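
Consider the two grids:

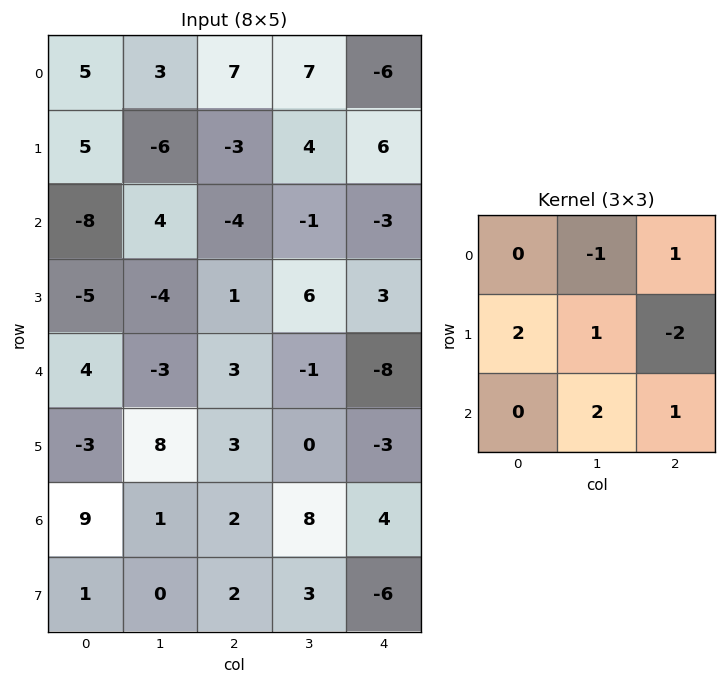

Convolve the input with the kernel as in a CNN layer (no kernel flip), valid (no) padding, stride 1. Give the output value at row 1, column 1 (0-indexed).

21

The receptive field on the input at this output position is [-6 -3 4 / 4 -4 -1 / -4 1 6]. Elementwise product with the kernel and sum: -3·-1 + 4·1 + 4·2 + -4·1 + -1·-2 + 1·2 + 6·1.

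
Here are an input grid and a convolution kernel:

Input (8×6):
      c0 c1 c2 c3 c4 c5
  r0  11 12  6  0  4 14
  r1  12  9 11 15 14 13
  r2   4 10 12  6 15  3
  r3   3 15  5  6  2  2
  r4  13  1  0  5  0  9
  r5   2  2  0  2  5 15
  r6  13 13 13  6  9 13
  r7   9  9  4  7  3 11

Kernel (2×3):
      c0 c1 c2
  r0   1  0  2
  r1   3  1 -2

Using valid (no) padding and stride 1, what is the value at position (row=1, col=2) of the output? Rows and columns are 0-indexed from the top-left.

51

The receptive field on the input at this output position is [11 15 14 / 12 6 15]. Elementwise product with the kernel and sum: 11·1 + 14·2 + 12·3 + 6·1 + 15·-2.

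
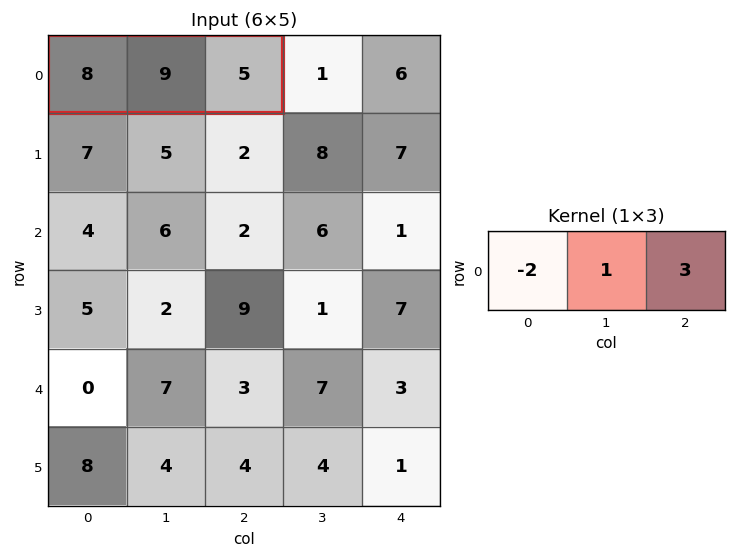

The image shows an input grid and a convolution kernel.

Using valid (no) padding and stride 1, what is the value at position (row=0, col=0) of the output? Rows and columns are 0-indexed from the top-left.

8

The receptive field on the input at this output position is [8 9 5]. Elementwise product with the kernel and sum: 8·-2 + 9·1 + 5·3.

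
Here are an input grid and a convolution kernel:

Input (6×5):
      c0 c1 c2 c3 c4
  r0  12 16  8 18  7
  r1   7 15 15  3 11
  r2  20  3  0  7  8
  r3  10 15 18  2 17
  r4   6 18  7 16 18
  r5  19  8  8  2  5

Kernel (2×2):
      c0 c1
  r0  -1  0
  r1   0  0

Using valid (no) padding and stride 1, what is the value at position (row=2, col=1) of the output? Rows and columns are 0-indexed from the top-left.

The receptive field on the input at this output position is [3 0 / 15 18]. Elementwise product with the kernel and sum: 3·-1.

-3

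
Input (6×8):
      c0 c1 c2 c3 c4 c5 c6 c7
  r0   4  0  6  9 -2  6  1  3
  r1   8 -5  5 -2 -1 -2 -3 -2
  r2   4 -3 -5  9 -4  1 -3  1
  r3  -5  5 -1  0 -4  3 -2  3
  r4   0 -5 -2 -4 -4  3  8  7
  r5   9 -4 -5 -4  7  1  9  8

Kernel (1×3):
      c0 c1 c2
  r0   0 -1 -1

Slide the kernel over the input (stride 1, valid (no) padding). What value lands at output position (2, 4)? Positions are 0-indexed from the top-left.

2

The receptive field on the input at this output position is [-4 1 -3]. Elementwise product with the kernel and sum: 1·-1 + -3·-1.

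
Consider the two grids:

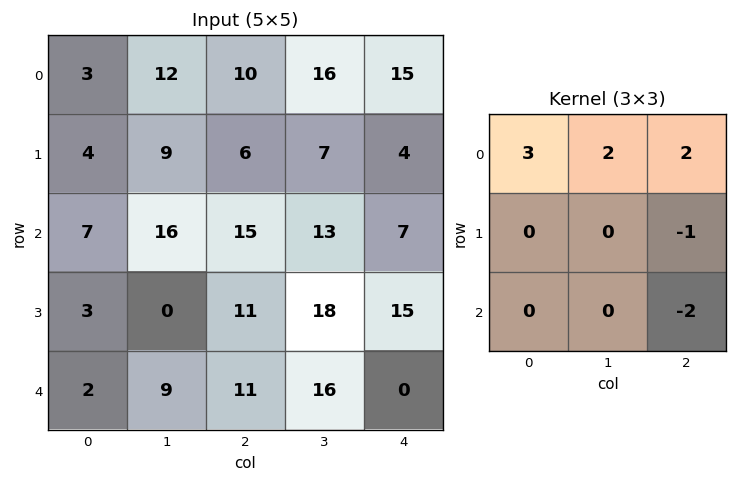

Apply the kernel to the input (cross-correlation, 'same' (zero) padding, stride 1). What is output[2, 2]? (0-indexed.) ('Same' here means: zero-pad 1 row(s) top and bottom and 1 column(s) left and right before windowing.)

4

The receptive field on the zero-padded input at this output position is [9 6 7 / 16 15 13 / 0 11 18]. Elementwise product with the kernel and sum: 9·3 + 6·2 + 7·2 + 13·-1 + 18·-2.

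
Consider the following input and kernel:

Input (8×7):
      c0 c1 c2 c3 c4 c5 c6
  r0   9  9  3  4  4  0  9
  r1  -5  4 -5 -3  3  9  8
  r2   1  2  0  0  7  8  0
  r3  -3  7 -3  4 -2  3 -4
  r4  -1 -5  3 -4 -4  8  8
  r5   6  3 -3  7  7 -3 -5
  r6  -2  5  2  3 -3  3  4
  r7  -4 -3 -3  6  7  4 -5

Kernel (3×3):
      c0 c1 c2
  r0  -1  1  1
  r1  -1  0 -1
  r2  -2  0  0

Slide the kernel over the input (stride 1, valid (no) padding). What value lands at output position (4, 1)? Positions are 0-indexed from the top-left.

-16

The receptive field on the input at this output position is [-5 3 -4 / 3 -3 7 / 5 2 3]. Elementwise product with the kernel and sum: -5·-1 + 3·1 + -4·1 + 3·-1 + 7·-1 + 5·-2.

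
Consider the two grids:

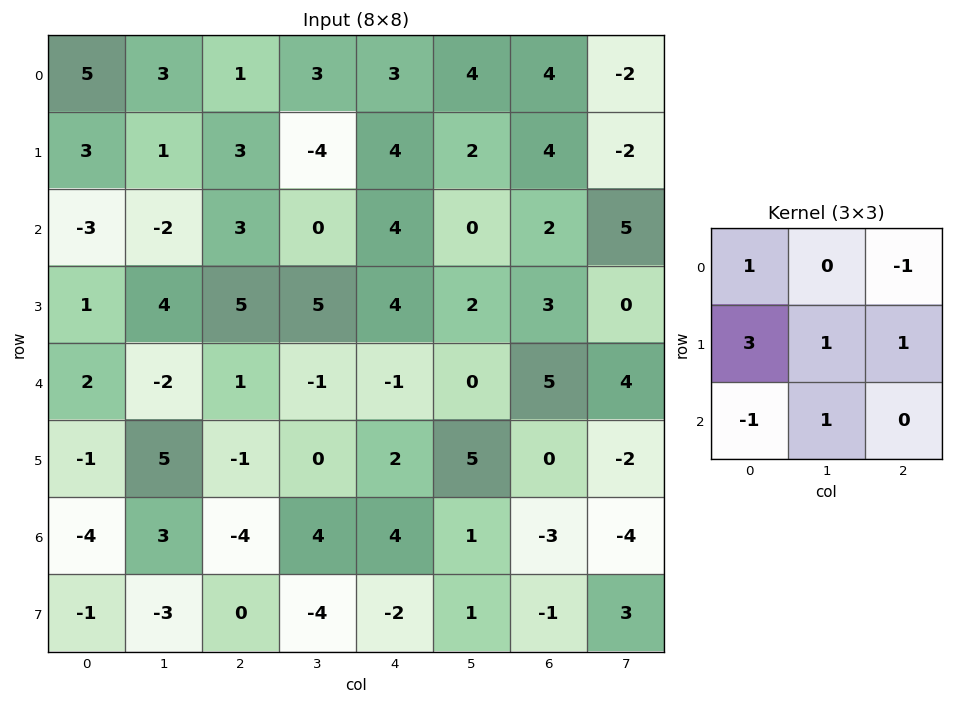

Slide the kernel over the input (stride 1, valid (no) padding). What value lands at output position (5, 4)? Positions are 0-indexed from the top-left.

15

The receptive field on the input at this output position is [2 5 0 / 4 1 -3 / -2 1 -1]. Elementwise product with the kernel and sum: 2·1 + 0·-1 + 4·3 + 1·1 + -3·1 + -2·-1 + 1·1.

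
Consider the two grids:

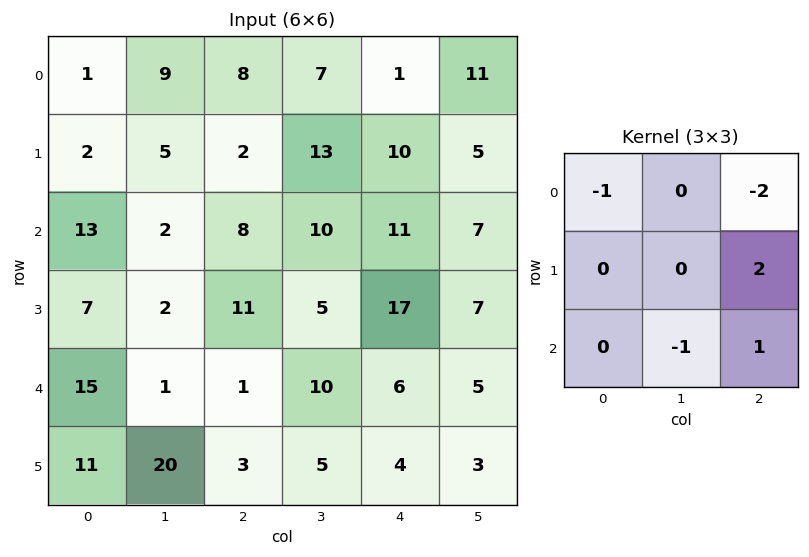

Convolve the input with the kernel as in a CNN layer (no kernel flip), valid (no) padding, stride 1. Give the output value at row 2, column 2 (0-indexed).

0

The receptive field on the input at this output position is [8 10 11 / 11 5 17 / 1 10 6]. Elementwise product with the kernel and sum: 8·-1 + 11·-2 + 17·2 + 10·-1 + 6·1.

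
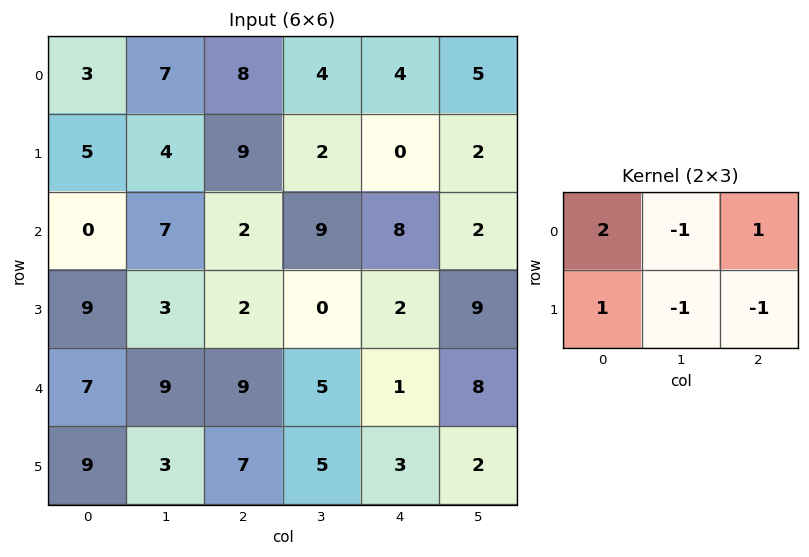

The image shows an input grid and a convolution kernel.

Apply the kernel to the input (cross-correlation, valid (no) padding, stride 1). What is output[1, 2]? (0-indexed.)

The receptive field on the input at this output position is [9 2 0 / 2 9 8]. Elementwise product with the kernel and sum: 9·2 + 2·-1 + 0·1 + 2·1 + 9·-1 + 8·-1.

1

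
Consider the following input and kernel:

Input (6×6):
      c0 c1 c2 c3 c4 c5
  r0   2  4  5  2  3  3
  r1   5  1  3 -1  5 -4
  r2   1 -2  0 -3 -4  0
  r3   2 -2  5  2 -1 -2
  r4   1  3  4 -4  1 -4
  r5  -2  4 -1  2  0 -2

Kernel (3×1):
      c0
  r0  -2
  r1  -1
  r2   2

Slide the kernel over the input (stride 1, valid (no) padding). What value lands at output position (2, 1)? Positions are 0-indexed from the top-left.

12

The receptive field on the input at this output position is [-2 / -2 / 3]. Elementwise product with the kernel and sum: -2·-2 + -2·-1 + 3·2.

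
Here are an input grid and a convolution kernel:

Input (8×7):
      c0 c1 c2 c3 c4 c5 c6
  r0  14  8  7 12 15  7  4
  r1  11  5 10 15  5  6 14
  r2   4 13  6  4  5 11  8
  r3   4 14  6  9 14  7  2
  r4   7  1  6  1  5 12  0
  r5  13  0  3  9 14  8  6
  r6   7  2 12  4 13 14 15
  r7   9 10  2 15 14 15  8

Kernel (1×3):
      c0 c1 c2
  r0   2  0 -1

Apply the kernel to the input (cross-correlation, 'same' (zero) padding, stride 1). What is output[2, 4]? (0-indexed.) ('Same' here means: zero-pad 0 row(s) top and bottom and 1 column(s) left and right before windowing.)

The receptive field on the zero-padded input at this output position is [4 5 11]. Elementwise product with the kernel and sum: 4·2 + 11·-1.

-3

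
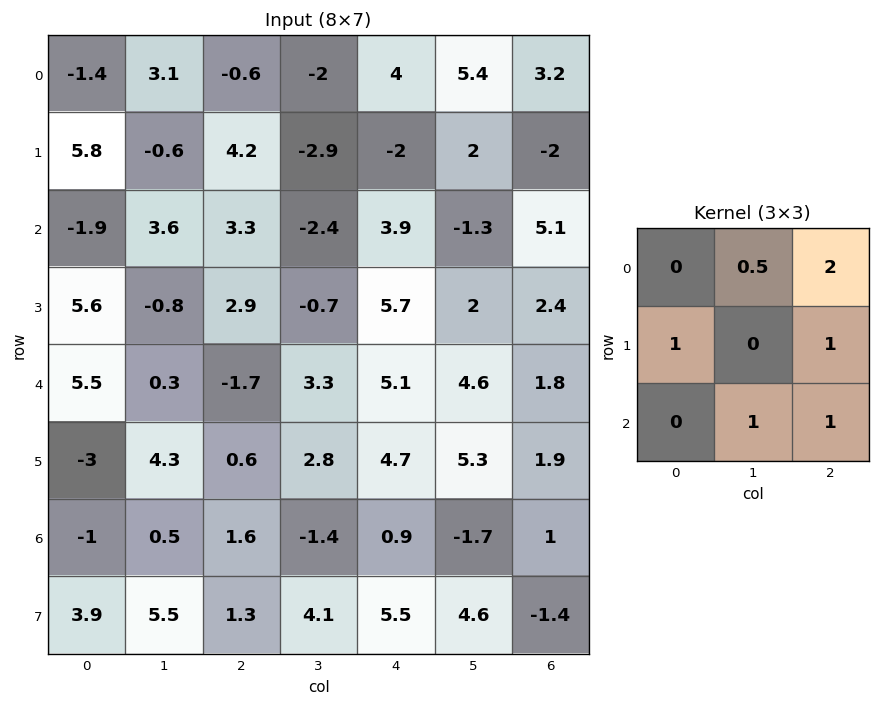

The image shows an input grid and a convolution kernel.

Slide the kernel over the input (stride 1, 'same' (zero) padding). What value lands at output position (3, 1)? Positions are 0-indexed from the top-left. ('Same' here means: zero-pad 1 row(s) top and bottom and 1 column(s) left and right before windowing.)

The receptive field on the zero-padded input at this output position is [-1.9 3.6 3.3 / 5.6 -0.8 2.9 / 5.5 0.3 -1.7]. Elementwise product with the kernel and sum: 3.6·0.5 + 3.3·2 + 5.6·1 + 2.9·1 + 0.3·1 + -1.7·1.

15.5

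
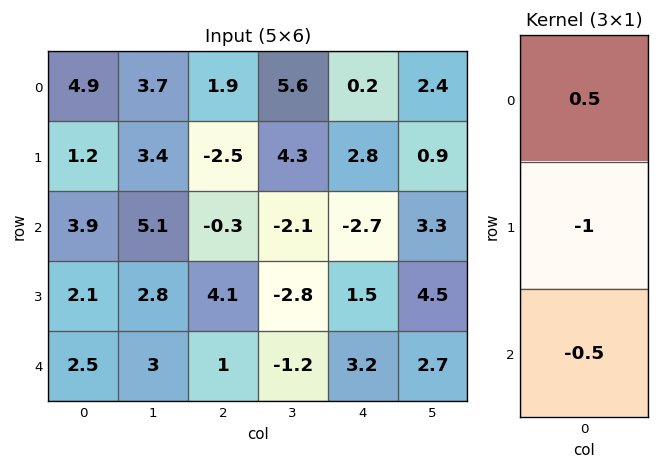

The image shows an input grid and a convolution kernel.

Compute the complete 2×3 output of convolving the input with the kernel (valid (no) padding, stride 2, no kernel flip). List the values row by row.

Output[0,0]: The receptive field on the input at this output position is [4.9 / 1.2 / 3.9]. Elementwise product with the kernel and sum: 4.9·0.5 + 1.2·-1 + 3.9·-0.5.

-0.7 3.6 -1.35
-1.4 -4.75 -4.45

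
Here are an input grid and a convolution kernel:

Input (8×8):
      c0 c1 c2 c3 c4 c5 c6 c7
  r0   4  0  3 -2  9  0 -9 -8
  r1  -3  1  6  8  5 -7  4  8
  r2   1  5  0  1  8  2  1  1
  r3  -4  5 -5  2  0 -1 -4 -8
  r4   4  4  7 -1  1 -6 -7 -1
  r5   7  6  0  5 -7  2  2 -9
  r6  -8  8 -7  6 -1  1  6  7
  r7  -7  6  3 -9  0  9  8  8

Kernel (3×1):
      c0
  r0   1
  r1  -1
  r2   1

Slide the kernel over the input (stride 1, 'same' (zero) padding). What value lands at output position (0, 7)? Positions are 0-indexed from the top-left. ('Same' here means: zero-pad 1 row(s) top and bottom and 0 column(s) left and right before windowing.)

16

The receptive field on the zero-padded input at this output position is [0 / -8 / 8]. Elementwise product with the kernel and sum: 0·1 + -8·-1 + 8·1.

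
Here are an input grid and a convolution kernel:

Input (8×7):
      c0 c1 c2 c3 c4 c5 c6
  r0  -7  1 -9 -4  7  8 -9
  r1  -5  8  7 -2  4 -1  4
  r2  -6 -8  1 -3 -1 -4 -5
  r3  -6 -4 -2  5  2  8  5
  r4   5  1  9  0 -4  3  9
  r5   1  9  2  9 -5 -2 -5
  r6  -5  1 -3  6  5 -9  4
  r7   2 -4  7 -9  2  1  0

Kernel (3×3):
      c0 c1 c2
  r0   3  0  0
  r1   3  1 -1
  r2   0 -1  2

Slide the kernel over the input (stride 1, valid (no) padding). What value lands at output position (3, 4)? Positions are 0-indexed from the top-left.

The receptive field on the input at this output position is [2 8 5 / -4 3 9 / -5 -2 -5]. Elementwise product with the kernel and sum: 2·3 + -4·3 + 3·1 + 9·-1 + -2·-1 + -5·2.

-20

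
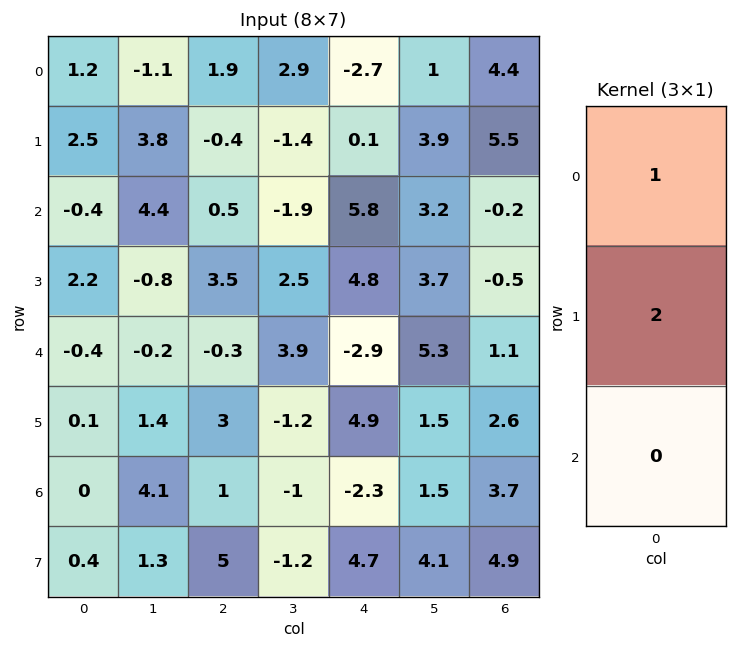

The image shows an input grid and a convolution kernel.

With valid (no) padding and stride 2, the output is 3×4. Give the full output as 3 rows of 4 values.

Output[0,0]: The receptive field on the input at this output position is [1.2 / 2.5 / -0.4]. Elementwise product with the kernel and sum: 1.2·1 + 2.5·2.

6.2 1.1 -2.5 15.4
4 7.5 15.4 -1.2
-0.2 5.7 6.9 6.3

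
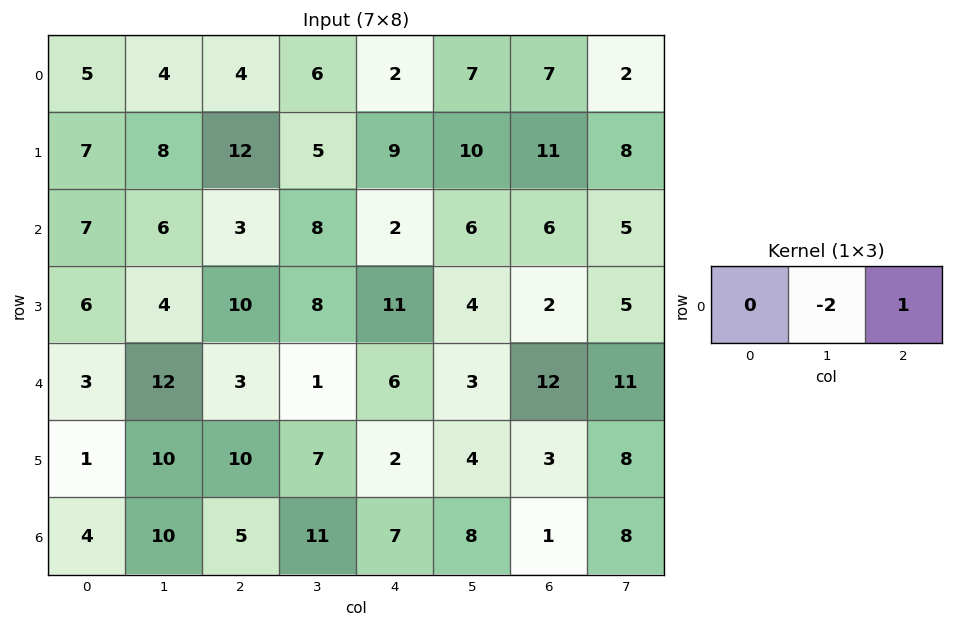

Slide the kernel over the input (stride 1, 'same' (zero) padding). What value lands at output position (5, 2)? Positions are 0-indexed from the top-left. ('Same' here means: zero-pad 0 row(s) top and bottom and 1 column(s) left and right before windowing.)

-13

The receptive field on the zero-padded input at this output position is [10 10 7]. Elementwise product with the kernel and sum: 10·-2 + 7·1.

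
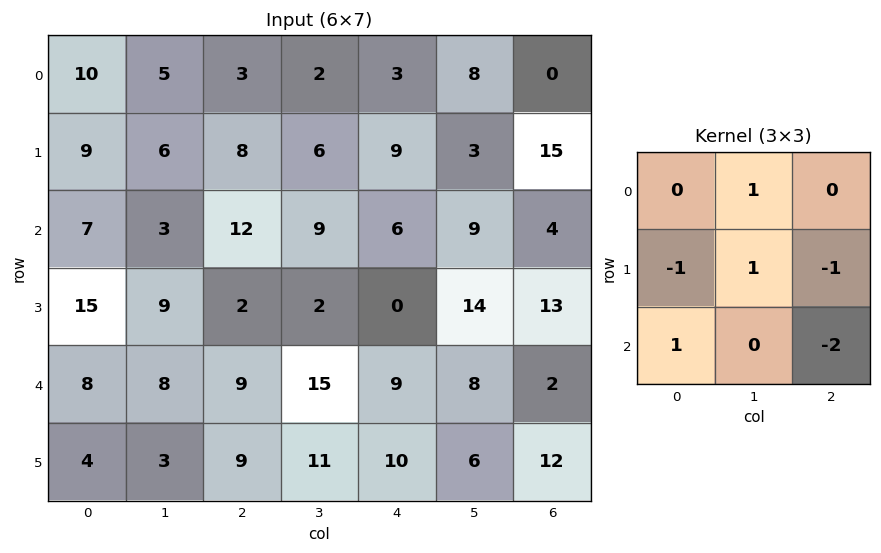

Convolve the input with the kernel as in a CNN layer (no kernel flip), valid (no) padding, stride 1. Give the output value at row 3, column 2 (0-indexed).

The receptive field on the input at this output position is [2 2 0 / 9 15 9 / 9 11 10]. Elementwise product with the kernel and sum: 2·1 + 9·-1 + 15·1 + 9·-1 + 9·1 + 10·-2.

-12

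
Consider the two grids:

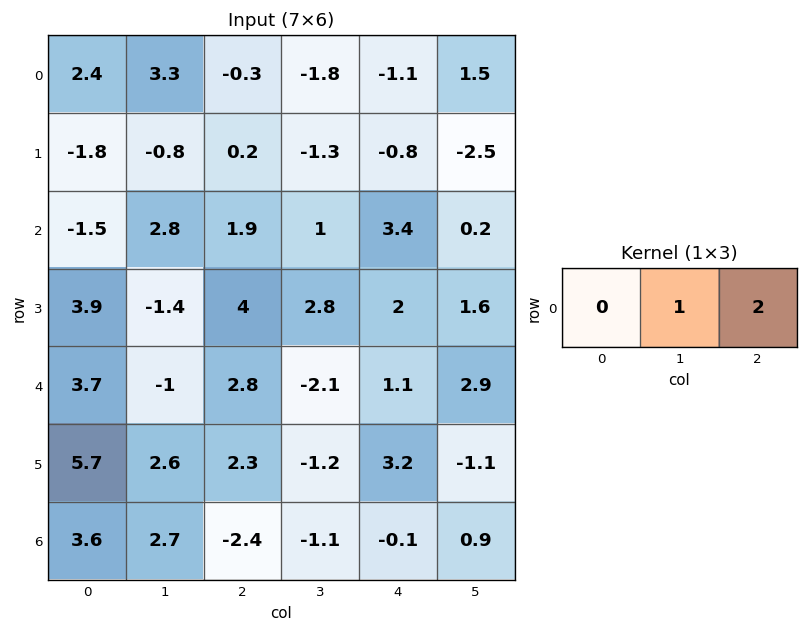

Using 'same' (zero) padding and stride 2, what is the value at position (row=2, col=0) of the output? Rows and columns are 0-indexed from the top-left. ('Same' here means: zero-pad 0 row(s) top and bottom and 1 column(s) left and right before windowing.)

The receptive field on the zero-padded input at this output position is [0 3.7 -1]. Elementwise product with the kernel and sum: 3.7·1 + -1·2.

1.7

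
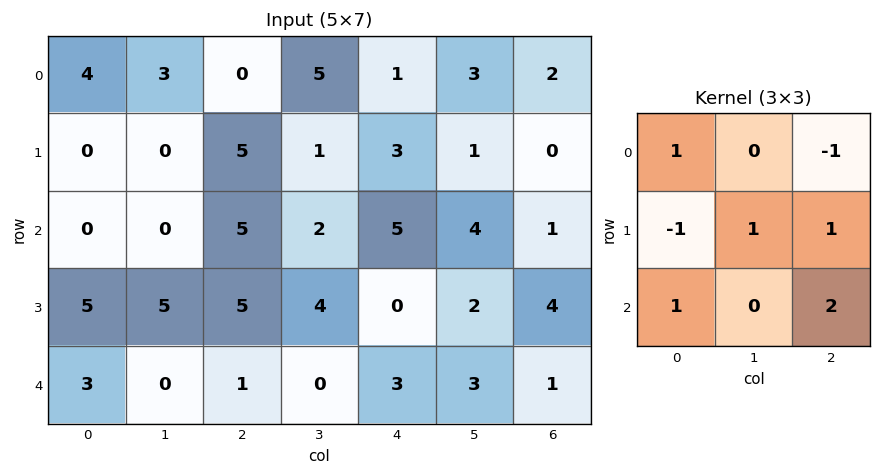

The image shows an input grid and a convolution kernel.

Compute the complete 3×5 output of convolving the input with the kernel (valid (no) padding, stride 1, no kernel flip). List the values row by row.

Output[0,0]: The receptive field on the input at this output position is [4 3 0 / 0 0 5 / 0 0 5]. Elementwise product with the kernel and sum: 4·1 + 0·-1 + 0·-1 + 0·1 + 5·1 + 0·1 + 5·2.
Output[0,1]: The receptive field on the input at this output position is [3 0 5 / 0 5 1 / 0 5 2]. Elementwise product with the kernel and sum: 3·1 + 5·-1 + 0·-1 + 5·1 + 1·1 + 0·1 + 2·2.

19 8 13 15 4
15 19 9 15 11
5 2 6 2 15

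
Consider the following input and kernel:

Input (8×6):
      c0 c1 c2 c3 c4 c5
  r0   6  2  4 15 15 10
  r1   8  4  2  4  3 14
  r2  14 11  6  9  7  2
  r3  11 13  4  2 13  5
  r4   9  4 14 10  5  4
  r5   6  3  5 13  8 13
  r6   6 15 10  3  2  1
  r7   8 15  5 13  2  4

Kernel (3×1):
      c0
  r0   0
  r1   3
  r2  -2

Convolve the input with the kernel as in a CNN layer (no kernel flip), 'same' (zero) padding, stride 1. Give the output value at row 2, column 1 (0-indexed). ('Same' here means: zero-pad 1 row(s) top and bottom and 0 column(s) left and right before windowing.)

The receptive field on the zero-padded input at this output position is [4 / 11 / 13]. Elementwise product with the kernel and sum: 11·3 + 13·-2.

7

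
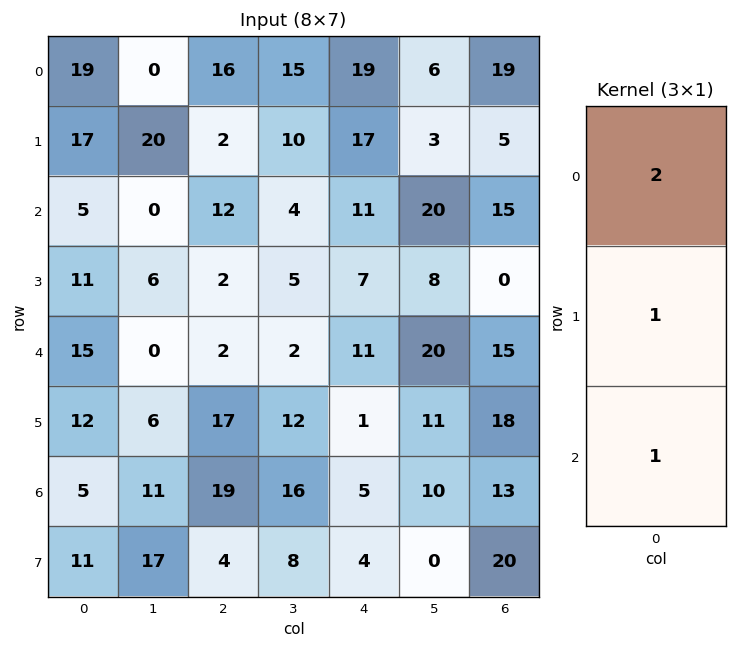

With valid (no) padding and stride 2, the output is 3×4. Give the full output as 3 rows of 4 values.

60 46 66 58
36 28 40 45
47 40 28 61

Output[0,0]: The receptive field on the input at this output position is [19 / 17 / 5]. Elementwise product with the kernel and sum: 19·2 + 17·1 + 5·1.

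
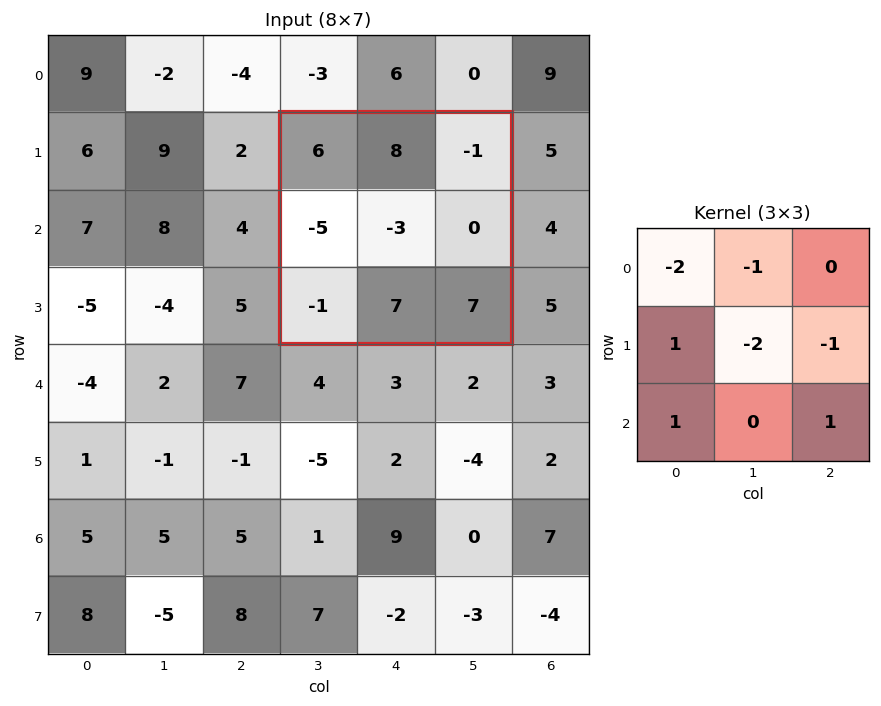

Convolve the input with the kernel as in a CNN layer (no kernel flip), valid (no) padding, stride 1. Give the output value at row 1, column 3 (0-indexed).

The receptive field on the input at this output position is [6 8 -1 / -5 -3 0 / -1 7 7]. Elementwise product with the kernel and sum: 6·-2 + 8·-1 + -5·1 + -3·-2 + 0·-1 + -1·1 + 7·1.

-13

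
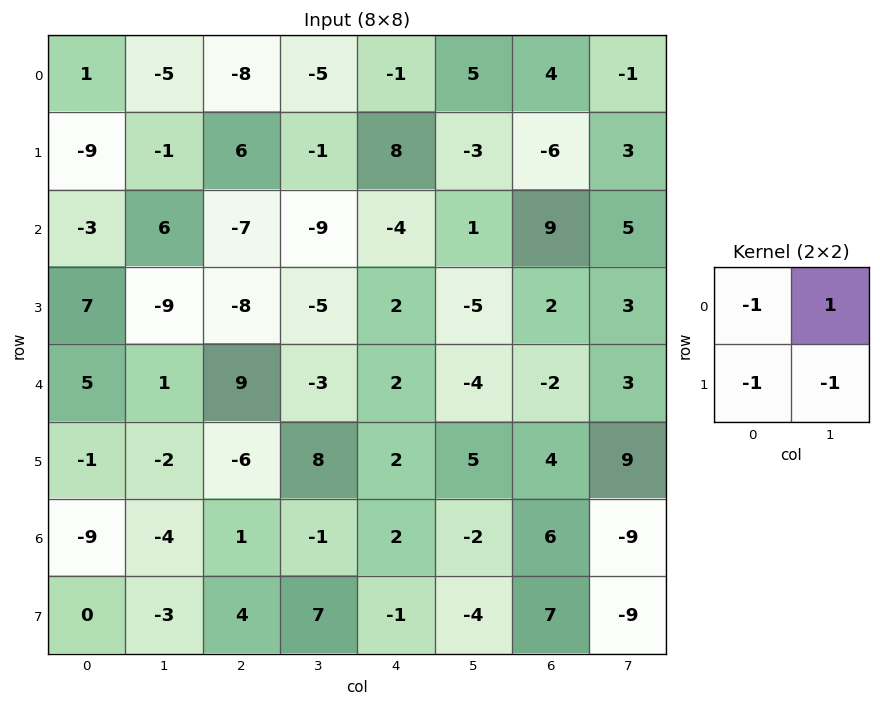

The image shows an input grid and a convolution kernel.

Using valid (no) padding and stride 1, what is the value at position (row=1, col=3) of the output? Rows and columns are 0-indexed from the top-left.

The receptive field on the input at this output position is [-1 8 / -9 -4]. Elementwise product with the kernel and sum: -1·-1 + 8·1 + -9·-1 + -4·-1.

22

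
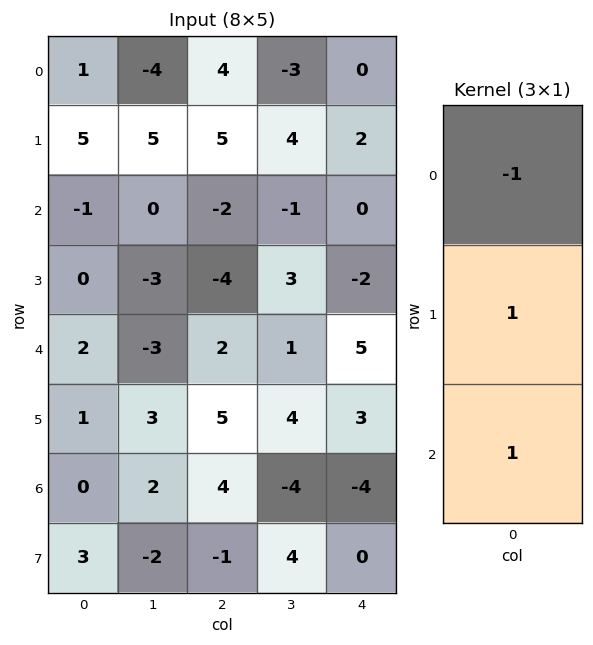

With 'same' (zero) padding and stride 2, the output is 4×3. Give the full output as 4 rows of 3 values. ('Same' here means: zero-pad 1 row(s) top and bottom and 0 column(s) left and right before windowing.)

Output[0,0]: The receptive field on the zero-padded input at this output position is [0 / 1 / 5]. Elementwise product with the kernel and sum: 0·-1 + 1·1 + 5·1.

6 9 2
-6 -11 -4
3 11 10
2 -2 -7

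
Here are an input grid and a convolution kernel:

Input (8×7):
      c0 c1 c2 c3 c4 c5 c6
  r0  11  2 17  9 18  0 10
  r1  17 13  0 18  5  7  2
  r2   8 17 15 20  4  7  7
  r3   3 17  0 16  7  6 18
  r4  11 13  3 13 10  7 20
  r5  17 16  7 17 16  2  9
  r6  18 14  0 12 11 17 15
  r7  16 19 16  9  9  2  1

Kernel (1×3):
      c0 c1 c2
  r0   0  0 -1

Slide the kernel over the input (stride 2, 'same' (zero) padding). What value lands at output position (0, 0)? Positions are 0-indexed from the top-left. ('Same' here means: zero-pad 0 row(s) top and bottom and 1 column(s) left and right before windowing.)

The receptive field on the zero-padded input at this output position is [0 11 2]. Elementwise product with the kernel and sum: 2·-1.

-2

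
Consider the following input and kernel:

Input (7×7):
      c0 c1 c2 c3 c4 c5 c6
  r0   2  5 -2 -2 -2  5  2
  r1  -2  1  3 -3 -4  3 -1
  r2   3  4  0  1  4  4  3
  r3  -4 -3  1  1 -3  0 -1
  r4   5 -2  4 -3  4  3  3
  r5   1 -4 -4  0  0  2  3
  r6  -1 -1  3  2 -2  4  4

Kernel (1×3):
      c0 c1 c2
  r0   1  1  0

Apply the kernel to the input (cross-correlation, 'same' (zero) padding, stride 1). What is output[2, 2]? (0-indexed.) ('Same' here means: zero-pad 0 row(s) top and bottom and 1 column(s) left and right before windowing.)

4

The receptive field on the zero-padded input at this output position is [4 0 1]. Elementwise product with the kernel and sum: 4·1 + 0·1.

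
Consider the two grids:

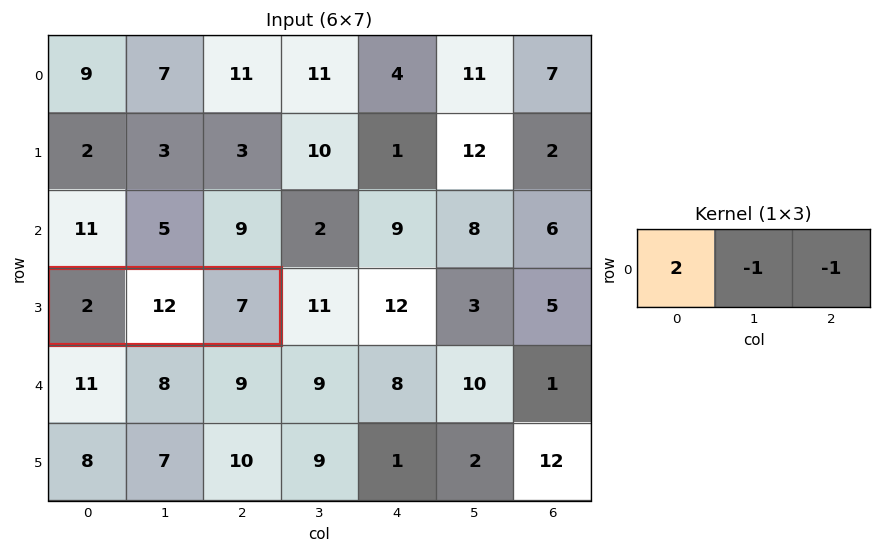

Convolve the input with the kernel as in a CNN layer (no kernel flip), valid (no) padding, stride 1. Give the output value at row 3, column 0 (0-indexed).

The receptive field on the input at this output position is [2 12 7]. Elementwise product with the kernel and sum: 2·2 + 12·-1 + 7·-1.

-15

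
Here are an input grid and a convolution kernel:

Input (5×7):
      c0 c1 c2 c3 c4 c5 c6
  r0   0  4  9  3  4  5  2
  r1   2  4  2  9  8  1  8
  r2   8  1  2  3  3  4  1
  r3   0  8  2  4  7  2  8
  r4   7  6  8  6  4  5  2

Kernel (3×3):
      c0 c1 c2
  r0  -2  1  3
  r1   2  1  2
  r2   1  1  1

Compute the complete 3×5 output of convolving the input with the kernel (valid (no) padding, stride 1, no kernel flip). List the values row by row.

54 44 34 51 44
37 45 55 23 38
24 55 48 43 44

Output[0,0]: The receptive field on the input at this output position is [0 4 9 / 2 4 2 / 8 1 2]. Elementwise product with the kernel and sum: 0·-2 + 4·1 + 9·3 + 2·2 + 4·1 + 2·2 + 8·1 + 1·1 + 2·1.
Output[0,1]: The receptive field on the input at this output position is [4 9 3 / 4 2 9 / 1 2 3]. Elementwise product with the kernel and sum: 4·-2 + 9·1 + 3·3 + 4·2 + 2·1 + 9·2 + 1·1 + 2·1 + 3·1.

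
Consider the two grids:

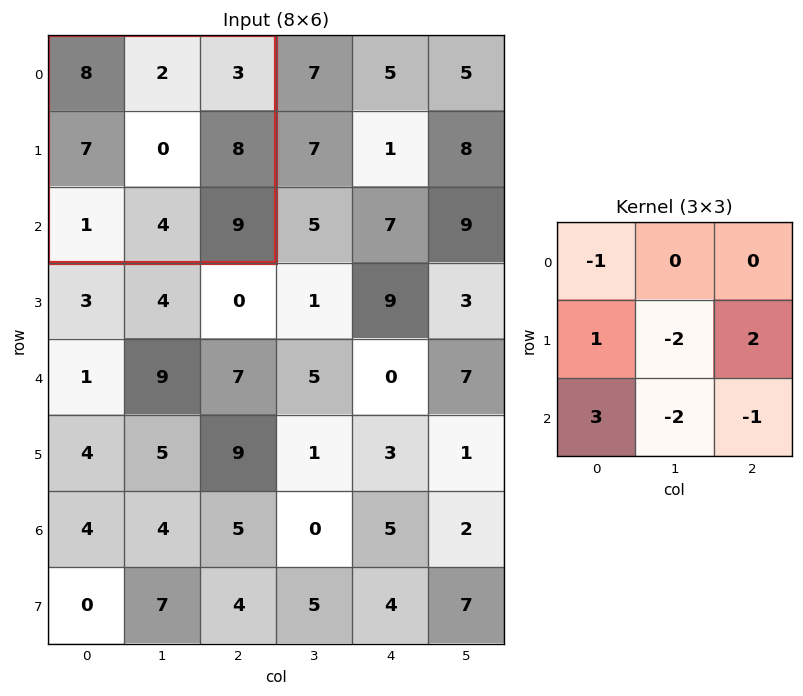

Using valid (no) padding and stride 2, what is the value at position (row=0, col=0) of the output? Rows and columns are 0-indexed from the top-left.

The receptive field on the input at this output position is [8 2 3 / 7 0 8 / 1 4 9]. Elementwise product with the kernel and sum: 8·-1 + 7·1 + 0·-2 + 8·2 + 1·3 + 4·-2 + 9·-1.

1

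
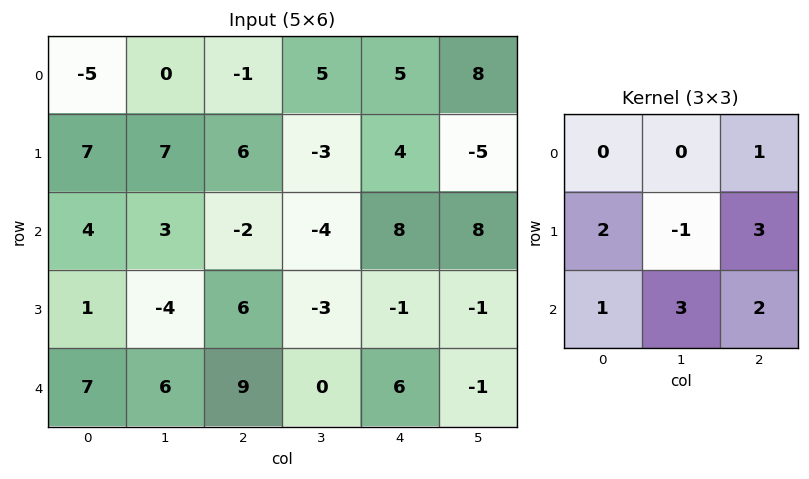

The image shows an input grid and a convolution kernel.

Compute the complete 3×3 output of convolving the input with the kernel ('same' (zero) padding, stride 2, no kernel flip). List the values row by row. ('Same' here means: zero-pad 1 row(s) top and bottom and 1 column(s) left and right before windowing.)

Output[0,0]: The receptive field on the zero-padded input at this output position is [0 0 0 / 0 -5 0 / 0 7 7]. Elementwise product with the kernel and sum: 0·1 + 0·2 + -5·-1 + 0·3 + 0·1 + 7·3 + 7·2.

40 35 28
7 1 -5
7 0 -10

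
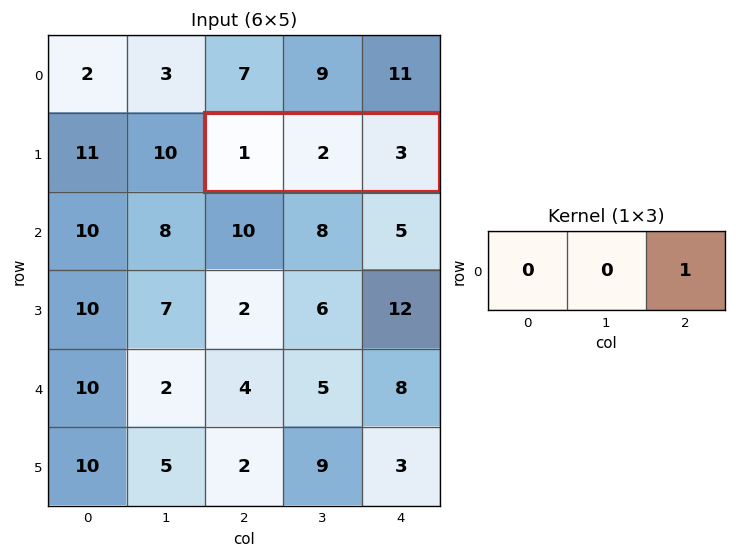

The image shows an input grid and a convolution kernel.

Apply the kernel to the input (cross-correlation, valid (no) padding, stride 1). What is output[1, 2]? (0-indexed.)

3

The receptive field on the input at this output position is [1 2 3]. Elementwise product with the kernel and sum: 3·1.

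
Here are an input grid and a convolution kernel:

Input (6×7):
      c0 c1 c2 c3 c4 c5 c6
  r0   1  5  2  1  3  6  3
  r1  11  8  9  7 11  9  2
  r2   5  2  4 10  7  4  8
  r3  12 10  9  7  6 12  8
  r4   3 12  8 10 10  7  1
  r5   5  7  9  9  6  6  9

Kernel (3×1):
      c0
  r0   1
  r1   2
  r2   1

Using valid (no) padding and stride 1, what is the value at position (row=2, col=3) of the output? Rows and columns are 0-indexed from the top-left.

34

The receptive field on the input at this output position is [10 / 7 / 10]. Elementwise product with the kernel and sum: 10·1 + 7·2 + 10·1.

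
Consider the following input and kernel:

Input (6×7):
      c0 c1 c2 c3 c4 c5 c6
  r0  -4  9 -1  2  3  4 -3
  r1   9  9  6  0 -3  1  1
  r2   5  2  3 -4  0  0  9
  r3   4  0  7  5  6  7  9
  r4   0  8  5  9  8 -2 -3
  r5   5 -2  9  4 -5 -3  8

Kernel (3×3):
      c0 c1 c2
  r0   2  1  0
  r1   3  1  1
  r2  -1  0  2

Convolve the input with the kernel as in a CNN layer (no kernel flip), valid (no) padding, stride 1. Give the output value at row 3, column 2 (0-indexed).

32

The receptive field on the input at this output position is [7 5 6 / 5 9 8 / 9 4 -5]. Elementwise product with the kernel and sum: 7·2 + 5·1 + 5·3 + 9·1 + 8·1 + 9·-1 + -5·2.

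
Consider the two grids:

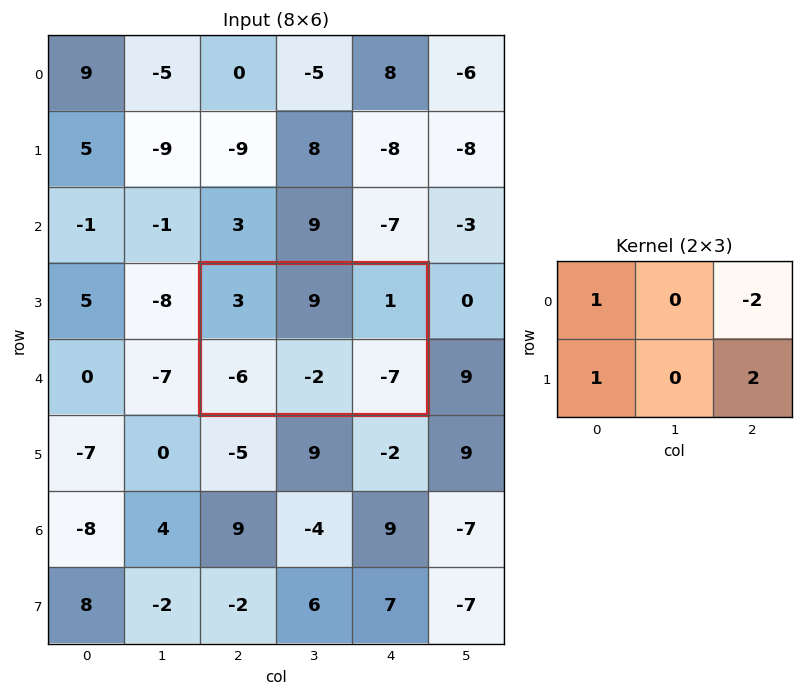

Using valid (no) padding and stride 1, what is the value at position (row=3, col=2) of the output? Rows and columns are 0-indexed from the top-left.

The receptive field on the input at this output position is [3 9 1 / -6 -2 -7]. Elementwise product with the kernel and sum: 3·1 + 1·-2 + -6·1 + -7·2.

-19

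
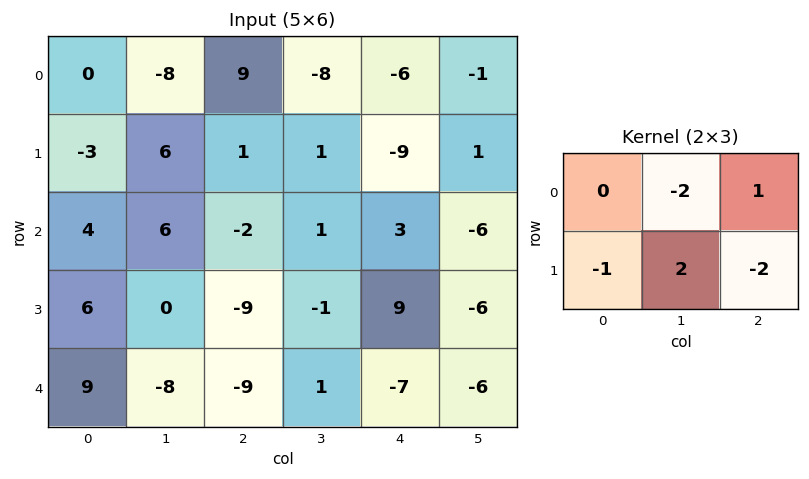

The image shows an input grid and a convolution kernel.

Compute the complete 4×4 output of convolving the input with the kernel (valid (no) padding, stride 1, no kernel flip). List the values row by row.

38 -32 29 -10
1 -13 -13 36
-2 -11 -10 19
-16 5 36 -27

Output[0,0]: The receptive field on the input at this output position is [0 -8 9 / -3 6 1]. Elementwise product with the kernel and sum: -8·-2 + 9·1 + -3·-1 + 6·2 + 1·-2.
Output[0,1]: The receptive field on the input at this output position is [-8 9 -8 / 6 1 1]. Elementwise product with the kernel and sum: 9·-2 + -8·1 + 6·-1 + 1·2 + 1·-2.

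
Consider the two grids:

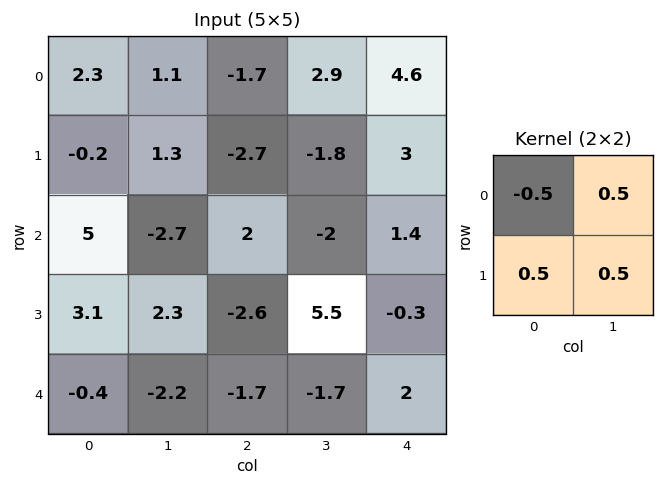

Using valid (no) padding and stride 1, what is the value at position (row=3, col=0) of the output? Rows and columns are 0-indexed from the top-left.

-1.7

The receptive field on the input at this output position is [3.1 2.3 / -0.4 -2.2]. Elementwise product with the kernel and sum: 3.1·-0.5 + 2.3·0.5 + -0.4·0.5 + -2.2·0.5.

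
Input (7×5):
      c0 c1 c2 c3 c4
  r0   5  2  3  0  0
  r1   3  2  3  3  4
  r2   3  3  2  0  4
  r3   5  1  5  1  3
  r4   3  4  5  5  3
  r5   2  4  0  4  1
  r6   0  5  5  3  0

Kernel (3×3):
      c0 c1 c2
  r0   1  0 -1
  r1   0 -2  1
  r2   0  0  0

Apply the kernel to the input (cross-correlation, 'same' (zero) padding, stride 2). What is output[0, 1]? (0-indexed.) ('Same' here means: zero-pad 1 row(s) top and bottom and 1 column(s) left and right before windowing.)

-6

The receptive field on the zero-padded input at this output position is [0 0 0 / 2 3 0 / 2 3 3]. Elementwise product with the kernel and sum: 0·1 + 0·-1 + 3·-2 + 0·1.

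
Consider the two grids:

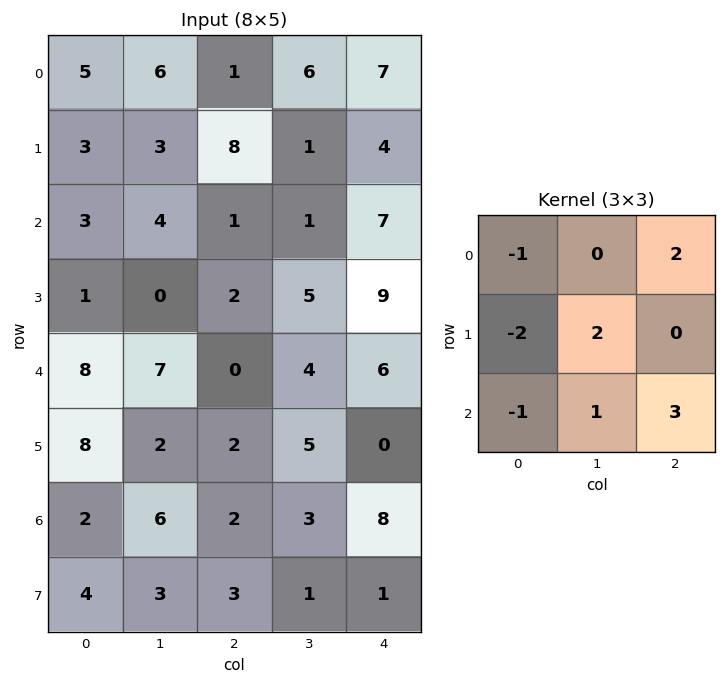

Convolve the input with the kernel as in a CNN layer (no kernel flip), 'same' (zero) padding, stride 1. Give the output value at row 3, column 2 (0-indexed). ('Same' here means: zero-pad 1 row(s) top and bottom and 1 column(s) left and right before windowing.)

The receptive field on the zero-padded input at this output position is [4 1 1 / 0 2 5 / 7 0 4]. Elementwise product with the kernel and sum: 4·-1 + 1·2 + 0·-2 + 2·2 + 7·-1 + 0·1 + 4·3.

7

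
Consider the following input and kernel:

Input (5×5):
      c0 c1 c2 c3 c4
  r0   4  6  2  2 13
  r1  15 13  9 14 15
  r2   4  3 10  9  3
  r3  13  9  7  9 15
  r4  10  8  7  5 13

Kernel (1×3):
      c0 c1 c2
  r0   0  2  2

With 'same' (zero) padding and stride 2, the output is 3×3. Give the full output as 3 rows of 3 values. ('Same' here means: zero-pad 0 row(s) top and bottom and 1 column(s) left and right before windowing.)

Output[0,0]: The receptive field on the zero-padded input at this output position is [0 4 6]. Elementwise product with the kernel and sum: 4·2 + 6·2.

20 8 26
14 38 6
36 24 26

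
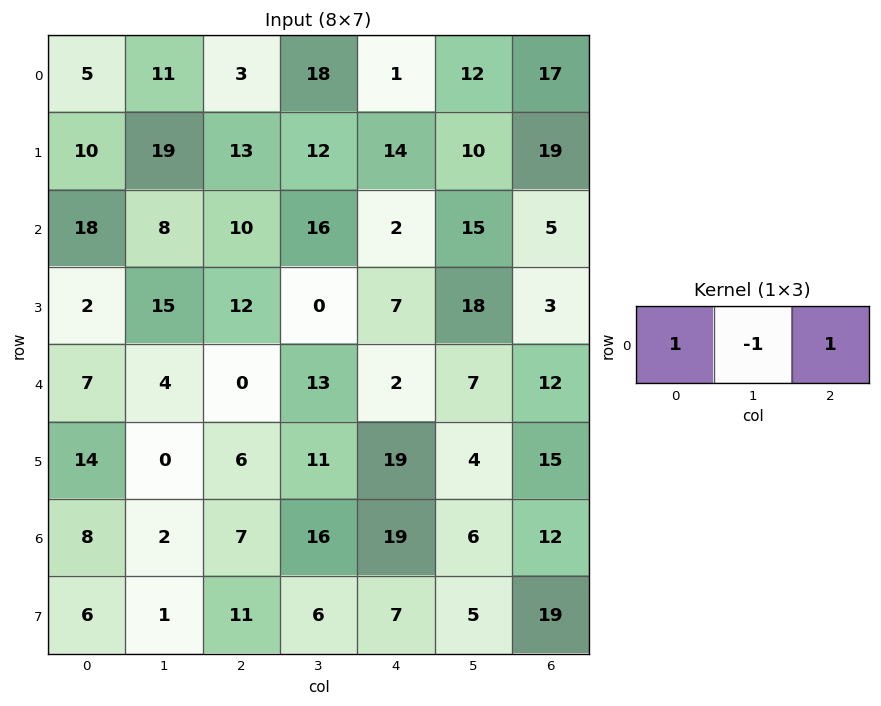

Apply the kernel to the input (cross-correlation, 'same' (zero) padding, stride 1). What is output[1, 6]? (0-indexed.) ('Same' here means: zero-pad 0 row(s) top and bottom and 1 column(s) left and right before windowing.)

The receptive field on the zero-padded input at this output position is [10 19 0]. Elementwise product with the kernel and sum: 10·1 + 19·-1 + 0·1.

-9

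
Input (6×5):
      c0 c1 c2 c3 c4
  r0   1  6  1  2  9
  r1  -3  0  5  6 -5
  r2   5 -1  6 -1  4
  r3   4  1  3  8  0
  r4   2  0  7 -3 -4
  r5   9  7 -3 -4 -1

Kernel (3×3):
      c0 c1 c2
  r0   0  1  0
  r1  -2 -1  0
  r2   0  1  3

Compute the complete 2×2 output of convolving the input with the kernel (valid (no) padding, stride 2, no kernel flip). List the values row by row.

Output[0,0]: The receptive field on the input at this output position is [1 6 1 / -3 0 5 / 5 -1 6]. Elementwise product with the kernel and sum: 6·1 + -3·-2 + 0·-1 + -1·1 + 6·3.

29 -3
11 -30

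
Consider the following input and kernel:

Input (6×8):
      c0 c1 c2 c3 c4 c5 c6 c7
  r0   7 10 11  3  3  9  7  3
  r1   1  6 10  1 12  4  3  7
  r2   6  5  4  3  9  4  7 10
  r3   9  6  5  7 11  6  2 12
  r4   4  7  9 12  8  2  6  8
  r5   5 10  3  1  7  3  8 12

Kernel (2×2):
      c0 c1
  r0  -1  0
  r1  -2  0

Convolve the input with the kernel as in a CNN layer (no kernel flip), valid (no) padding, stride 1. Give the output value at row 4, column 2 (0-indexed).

The receptive field on the input at this output position is [9 12 / 3 1]. Elementwise product with the kernel and sum: 9·-1 + 3·-2.

-15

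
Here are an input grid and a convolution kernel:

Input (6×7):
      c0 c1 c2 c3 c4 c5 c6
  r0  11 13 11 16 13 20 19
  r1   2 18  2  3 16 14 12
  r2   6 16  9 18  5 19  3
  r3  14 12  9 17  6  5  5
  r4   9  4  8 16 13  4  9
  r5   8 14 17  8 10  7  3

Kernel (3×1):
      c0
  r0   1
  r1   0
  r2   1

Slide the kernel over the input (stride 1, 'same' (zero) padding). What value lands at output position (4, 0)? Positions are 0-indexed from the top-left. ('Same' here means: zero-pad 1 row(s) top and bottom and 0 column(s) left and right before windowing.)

The receptive field on the zero-padded input at this output position is [14 / 9 / 8]. Elementwise product with the kernel and sum: 14·1 + 8·1.

22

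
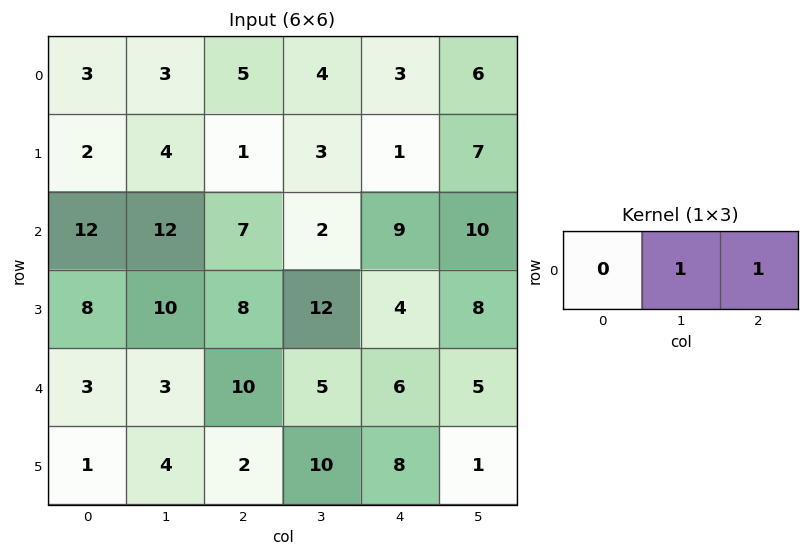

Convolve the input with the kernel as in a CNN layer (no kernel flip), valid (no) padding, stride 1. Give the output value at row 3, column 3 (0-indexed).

The receptive field on the input at this output position is [12 4 8]. Elementwise product with the kernel and sum: 4·1 + 8·1.

12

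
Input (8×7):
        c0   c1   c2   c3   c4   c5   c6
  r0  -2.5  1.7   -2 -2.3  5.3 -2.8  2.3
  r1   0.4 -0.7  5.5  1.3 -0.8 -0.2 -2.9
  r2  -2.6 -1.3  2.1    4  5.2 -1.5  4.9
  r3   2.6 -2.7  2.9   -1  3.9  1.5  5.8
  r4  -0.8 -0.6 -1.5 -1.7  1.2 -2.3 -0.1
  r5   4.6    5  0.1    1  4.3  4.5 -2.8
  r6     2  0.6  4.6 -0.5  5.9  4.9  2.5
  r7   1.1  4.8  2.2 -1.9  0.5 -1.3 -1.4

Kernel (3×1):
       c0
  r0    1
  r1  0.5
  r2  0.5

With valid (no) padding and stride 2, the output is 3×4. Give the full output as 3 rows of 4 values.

Output[0,0]: The receptive field on the input at this output position is [-2.5 / 0.4 / -2.6]. Elementwise product with the kernel and sum: -2.5·1 + 0.4·0.5 + -2.6·0.5.

-3.6 1.8 7.5 3.3
-1.7 2.8 7.75 7.75
2.5 0.85 6.3 -0.25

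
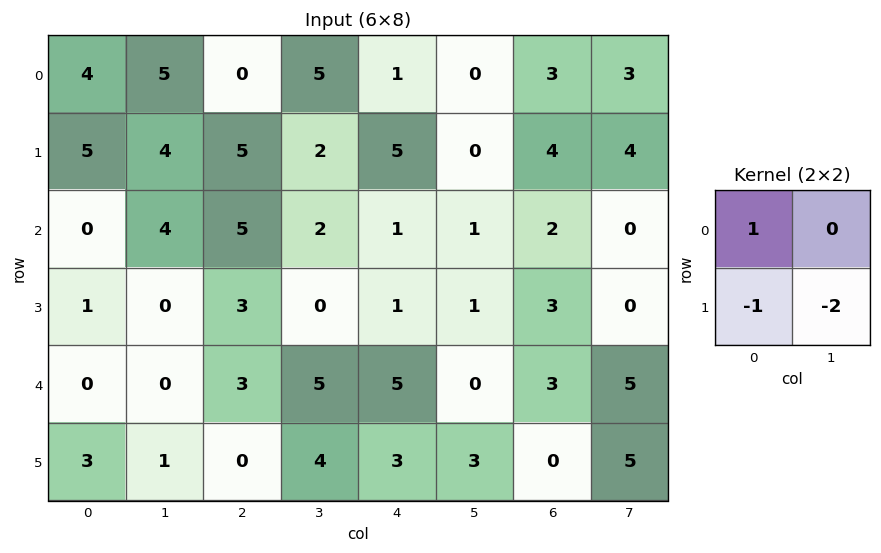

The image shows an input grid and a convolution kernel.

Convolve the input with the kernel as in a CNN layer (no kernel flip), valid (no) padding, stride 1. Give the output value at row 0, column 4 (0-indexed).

The receptive field on the input at this output position is [1 0 / 5 0]. Elementwise product with the kernel and sum: 1·1 + 5·-1 + 0·-2.

-4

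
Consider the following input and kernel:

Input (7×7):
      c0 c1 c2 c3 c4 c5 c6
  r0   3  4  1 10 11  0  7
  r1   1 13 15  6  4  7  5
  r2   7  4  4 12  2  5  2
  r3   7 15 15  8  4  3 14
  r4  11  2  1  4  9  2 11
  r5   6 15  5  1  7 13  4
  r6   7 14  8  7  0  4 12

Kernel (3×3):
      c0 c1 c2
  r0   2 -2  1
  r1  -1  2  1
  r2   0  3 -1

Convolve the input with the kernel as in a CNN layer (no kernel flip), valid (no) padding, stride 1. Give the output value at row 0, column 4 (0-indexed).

57

The receptive field on the input at this output position is [11 0 7 / 4 7 5 / 2 5 2]. Elementwise product with the kernel and sum: 11·2 + 0·-2 + 7·1 + 4·-1 + 7·2 + 5·1 + 5·3 + 2·-1.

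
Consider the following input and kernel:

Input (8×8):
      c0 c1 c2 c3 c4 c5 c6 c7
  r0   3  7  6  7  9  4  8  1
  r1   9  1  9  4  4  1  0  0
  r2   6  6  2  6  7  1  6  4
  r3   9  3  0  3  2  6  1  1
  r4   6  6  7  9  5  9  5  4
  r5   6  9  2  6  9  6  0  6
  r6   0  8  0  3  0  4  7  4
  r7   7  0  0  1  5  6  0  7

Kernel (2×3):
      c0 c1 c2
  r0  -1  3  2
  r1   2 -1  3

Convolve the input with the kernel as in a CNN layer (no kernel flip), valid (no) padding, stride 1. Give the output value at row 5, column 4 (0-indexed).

26

The receptive field on the input at this output position is [9 6 0 / 0 4 7]. Elementwise product with the kernel and sum: 9·-1 + 6·3 + 0·2 + 0·2 + 4·-1 + 7·3.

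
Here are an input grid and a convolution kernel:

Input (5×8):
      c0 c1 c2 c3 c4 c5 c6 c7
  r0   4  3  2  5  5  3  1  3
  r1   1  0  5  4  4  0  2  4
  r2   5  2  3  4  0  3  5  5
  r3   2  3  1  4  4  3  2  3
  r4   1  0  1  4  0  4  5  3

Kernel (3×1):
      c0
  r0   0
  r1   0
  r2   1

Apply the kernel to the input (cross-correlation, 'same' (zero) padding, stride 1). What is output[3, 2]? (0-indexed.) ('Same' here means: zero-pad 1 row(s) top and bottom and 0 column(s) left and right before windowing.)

The receptive field on the zero-padded input at this output position is [3 / 1 / 1]. Elementwise product with the kernel and sum: 1·1.

1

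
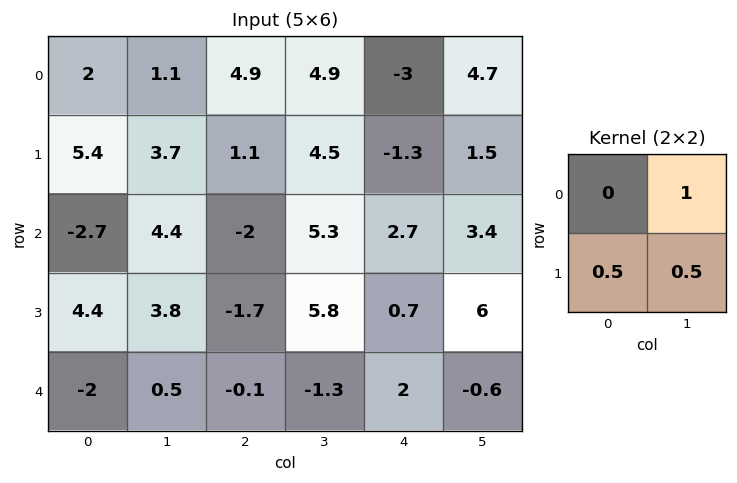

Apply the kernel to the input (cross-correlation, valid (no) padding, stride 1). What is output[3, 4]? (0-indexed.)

6.7

The receptive field on the input at this output position is [0.7 6 / 2 -0.6]. Elementwise product with the kernel and sum: 6·1 + 2·0.5 + -0.6·0.5.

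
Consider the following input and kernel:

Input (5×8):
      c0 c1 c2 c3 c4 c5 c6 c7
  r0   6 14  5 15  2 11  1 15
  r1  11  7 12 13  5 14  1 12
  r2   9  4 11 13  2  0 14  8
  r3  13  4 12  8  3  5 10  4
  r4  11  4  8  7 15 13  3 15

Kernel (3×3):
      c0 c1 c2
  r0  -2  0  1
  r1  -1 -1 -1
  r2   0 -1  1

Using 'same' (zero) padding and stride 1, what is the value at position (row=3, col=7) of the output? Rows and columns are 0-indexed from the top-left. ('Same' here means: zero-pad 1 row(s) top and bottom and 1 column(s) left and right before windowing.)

The receptive field on the zero-padded input at this output position is [14 8 0 / 10 4 0 / 3 15 0]. Elementwise product with the kernel and sum: 14·-2 + 0·1 + 10·-1 + 4·-1 + 0·-1 + 15·-1 + 0·1.

-57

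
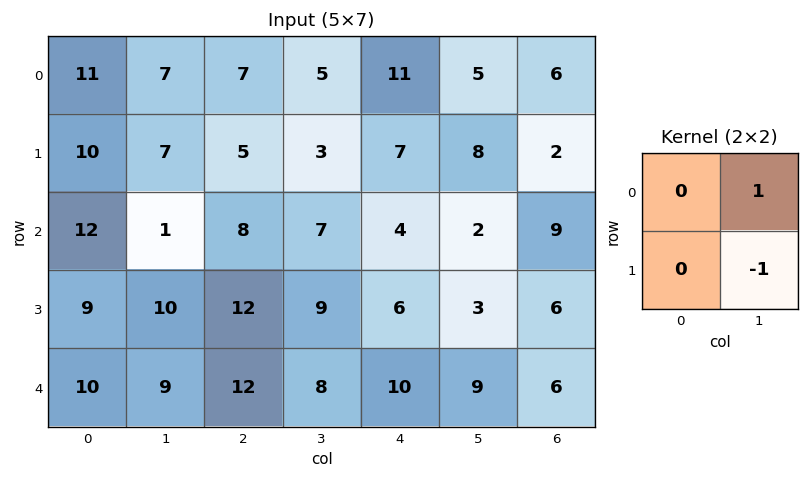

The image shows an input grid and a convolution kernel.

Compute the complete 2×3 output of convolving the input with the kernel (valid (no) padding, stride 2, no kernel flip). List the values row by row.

Output[0,0]: The receptive field on the input at this output position is [11 7 / 10 7]. Elementwise product with the kernel and sum: 7·1 + 7·-1.

0 2 -3
-9 -2 -1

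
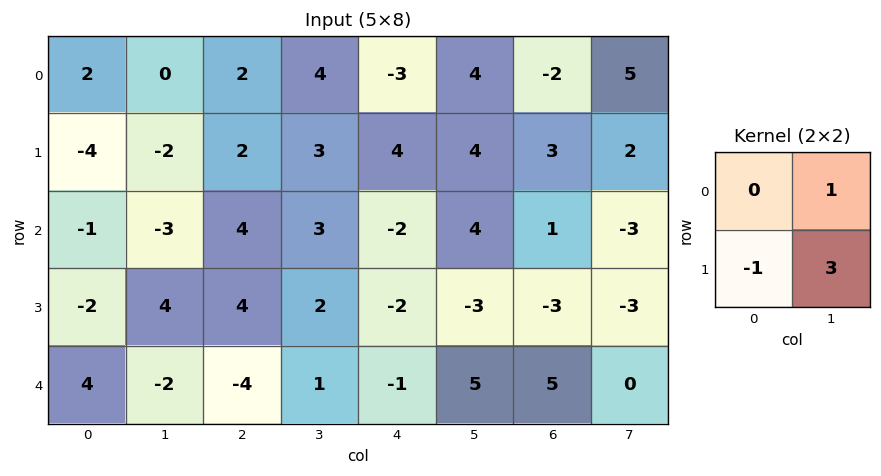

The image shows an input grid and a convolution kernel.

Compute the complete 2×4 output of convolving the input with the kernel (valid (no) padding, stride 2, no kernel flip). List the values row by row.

Output[0,0]: The receptive field on the input at this output position is [2 0 / -4 -2]. Elementwise product with the kernel and sum: 0·1 + -4·-1 + -2·3.
Output[0,1]: The receptive field on the input at this output position is [2 4 / 2 3]. Elementwise product with the kernel and sum: 4·1 + 2·-1 + 3·3.

-2 11 12 8
11 5 -3 -9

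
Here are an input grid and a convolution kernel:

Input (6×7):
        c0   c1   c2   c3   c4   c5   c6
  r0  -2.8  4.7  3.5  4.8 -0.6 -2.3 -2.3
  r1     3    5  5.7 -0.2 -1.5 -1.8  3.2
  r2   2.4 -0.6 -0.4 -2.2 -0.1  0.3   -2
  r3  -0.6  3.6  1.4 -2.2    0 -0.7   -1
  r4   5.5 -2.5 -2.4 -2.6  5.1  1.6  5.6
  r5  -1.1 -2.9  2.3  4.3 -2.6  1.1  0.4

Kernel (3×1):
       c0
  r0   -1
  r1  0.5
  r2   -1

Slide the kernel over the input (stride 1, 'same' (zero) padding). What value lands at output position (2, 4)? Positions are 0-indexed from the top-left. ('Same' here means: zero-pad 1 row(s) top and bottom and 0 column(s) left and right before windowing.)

1.45

The receptive field on the zero-padded input at this output position is [-1.5 / -0.1 / 0]. Elementwise product with the kernel and sum: -1.5·-1 + -0.1·0.5 + 0·-1.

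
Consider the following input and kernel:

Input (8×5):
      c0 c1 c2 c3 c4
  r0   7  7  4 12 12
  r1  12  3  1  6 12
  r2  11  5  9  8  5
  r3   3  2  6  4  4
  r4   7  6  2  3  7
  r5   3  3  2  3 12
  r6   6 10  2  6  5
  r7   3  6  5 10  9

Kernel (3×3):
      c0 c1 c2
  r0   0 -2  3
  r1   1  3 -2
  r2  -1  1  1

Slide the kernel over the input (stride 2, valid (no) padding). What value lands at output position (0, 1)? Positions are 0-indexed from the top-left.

11

The receptive field on the input at this output position is [4 12 12 / 1 6 12 / 9 8 5]. Elementwise product with the kernel and sum: 12·-2 + 12·3 + 1·1 + 6·3 + 12·-2 + 9·-1 + 8·1 + 5·1.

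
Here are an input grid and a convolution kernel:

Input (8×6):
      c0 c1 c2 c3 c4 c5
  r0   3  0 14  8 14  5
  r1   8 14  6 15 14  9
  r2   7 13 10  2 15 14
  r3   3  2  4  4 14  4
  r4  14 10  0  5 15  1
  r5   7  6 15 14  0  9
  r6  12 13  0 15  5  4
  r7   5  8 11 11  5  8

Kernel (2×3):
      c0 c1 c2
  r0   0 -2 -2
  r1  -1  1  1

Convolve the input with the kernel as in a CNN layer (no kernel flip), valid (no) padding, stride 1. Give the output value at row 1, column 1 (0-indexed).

The receptive field on the input at this output position is [14 6 15 / 13 10 2]. Elementwise product with the kernel and sum: 6·-2 + 15·-2 + 13·-1 + 10·1 + 2·1.

-43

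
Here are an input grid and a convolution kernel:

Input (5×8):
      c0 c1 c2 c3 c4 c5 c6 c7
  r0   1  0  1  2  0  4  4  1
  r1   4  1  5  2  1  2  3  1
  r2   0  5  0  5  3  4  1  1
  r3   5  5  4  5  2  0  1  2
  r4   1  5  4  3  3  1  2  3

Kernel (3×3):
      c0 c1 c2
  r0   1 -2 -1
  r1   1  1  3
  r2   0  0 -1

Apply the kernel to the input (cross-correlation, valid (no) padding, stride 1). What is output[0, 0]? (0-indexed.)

20

The receptive field on the input at this output position is [1 0 1 / 4 1 5 / 0 5 0]. Elementwise product with the kernel and sum: 1·1 + 0·-2 + 1·-1 + 4·1 + 1·1 + 5·3 + 0·-1.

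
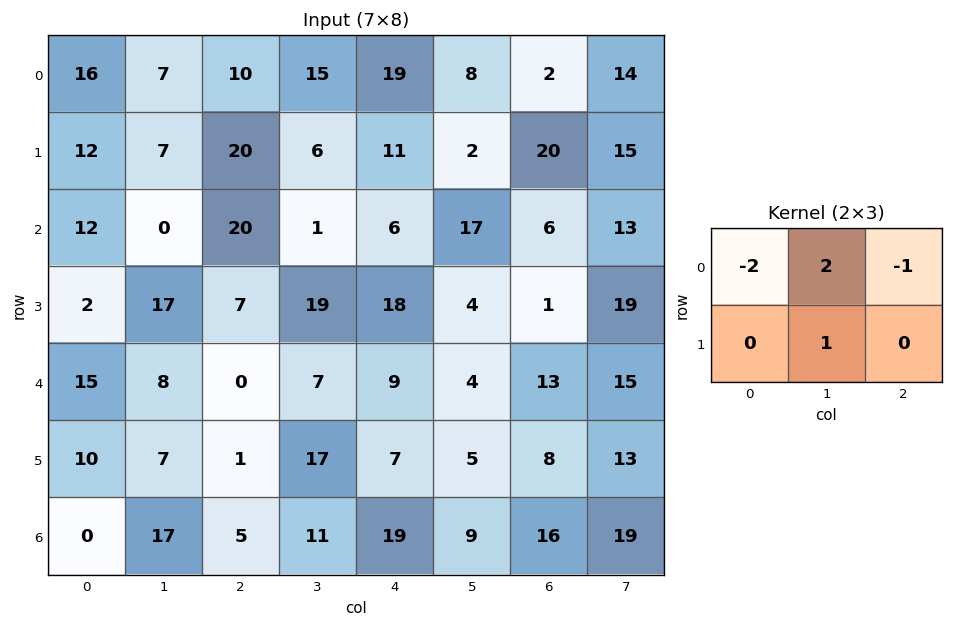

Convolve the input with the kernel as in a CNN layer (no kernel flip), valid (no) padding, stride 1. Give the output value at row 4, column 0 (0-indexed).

The receptive field on the input at this output position is [15 8 0 / 10 7 1]. Elementwise product with the kernel and sum: 15·-2 + 8·2 + 0·-1 + 7·1.

-7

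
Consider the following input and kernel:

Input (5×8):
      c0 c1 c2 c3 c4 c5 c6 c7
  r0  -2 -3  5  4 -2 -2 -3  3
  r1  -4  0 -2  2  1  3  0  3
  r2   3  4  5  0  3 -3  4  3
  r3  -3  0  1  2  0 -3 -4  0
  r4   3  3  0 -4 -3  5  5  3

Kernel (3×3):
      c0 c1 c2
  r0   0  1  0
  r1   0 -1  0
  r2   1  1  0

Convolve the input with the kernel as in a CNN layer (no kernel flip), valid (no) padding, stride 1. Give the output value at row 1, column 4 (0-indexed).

3

The receptive field on the input at this output position is [1 3 0 / 3 -3 4 / 0 -3 -4]. Elementwise product with the kernel and sum: 3·1 + -3·-1 + 0·1 + -3·1.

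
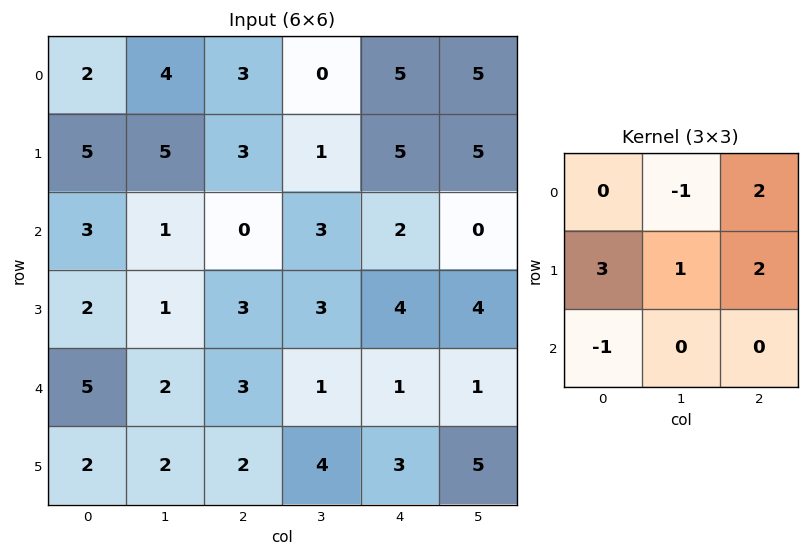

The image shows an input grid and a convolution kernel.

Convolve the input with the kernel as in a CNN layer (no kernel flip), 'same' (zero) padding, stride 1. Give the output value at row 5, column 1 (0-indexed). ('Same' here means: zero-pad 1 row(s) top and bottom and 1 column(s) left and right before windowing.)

16

The receptive field on the zero-padded input at this output position is [5 2 3 / 2 2 2 / 0 0 0]. Elementwise product with the kernel and sum: 2·-1 + 3·2 + 2·3 + 2·1 + 2·2 + 0·-1.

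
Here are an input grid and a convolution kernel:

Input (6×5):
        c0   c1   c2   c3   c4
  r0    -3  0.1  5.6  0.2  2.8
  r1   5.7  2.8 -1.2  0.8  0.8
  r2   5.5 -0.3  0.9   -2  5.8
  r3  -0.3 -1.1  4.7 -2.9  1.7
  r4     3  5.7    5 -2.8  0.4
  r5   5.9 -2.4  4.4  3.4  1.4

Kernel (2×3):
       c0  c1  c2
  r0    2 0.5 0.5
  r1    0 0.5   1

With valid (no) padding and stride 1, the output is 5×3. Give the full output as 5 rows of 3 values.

Output[0,0]: The receptive field on the input at this output position is [-3 0.1 5.6 / 5.7 2.8 -1.2]. Elementwise product with the kernel and sum: -3·2 + 0.1·0.5 + 5.6·0.5 + 2.8·0.5 + -1.2·1.

-2.95 3.3 13.9
12.95 3.85 3.2
15.45 -1.7 3.95
9.05 -1.6 7.8
14.55 18.1 11.9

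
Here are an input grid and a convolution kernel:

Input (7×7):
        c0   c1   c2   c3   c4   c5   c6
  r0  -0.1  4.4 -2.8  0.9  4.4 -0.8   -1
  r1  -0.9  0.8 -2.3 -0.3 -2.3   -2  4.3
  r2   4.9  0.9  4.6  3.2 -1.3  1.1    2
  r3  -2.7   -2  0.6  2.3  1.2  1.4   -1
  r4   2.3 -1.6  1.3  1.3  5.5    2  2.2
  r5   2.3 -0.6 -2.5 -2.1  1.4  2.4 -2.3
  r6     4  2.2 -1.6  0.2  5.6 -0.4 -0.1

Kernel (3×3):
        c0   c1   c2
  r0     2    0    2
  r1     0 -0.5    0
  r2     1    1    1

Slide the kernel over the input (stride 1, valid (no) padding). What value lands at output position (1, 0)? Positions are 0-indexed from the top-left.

-10.95

The receptive field on the input at this output position is [-0.9 0.8 -2.3 / 4.9 0.9 4.6 / -2.7 -2 0.6]. Elementwise product with the kernel and sum: -0.9·2 + -2.3·2 + 0.9·-0.5 + -2.7·1 + -2·1 + 0.6·1.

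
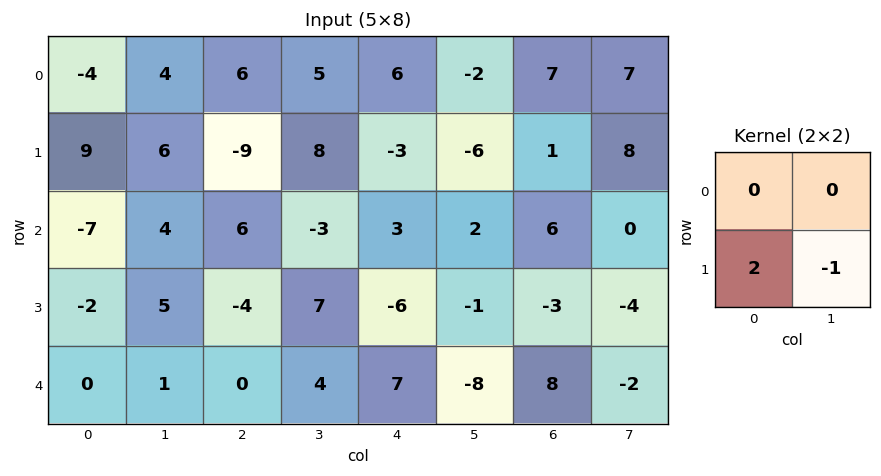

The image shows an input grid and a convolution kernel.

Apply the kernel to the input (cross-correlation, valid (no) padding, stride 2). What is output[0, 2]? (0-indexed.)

The receptive field on the input at this output position is [6 -2 / -3 -6]. Elementwise product with the kernel and sum: -3·2 + -6·-1.

0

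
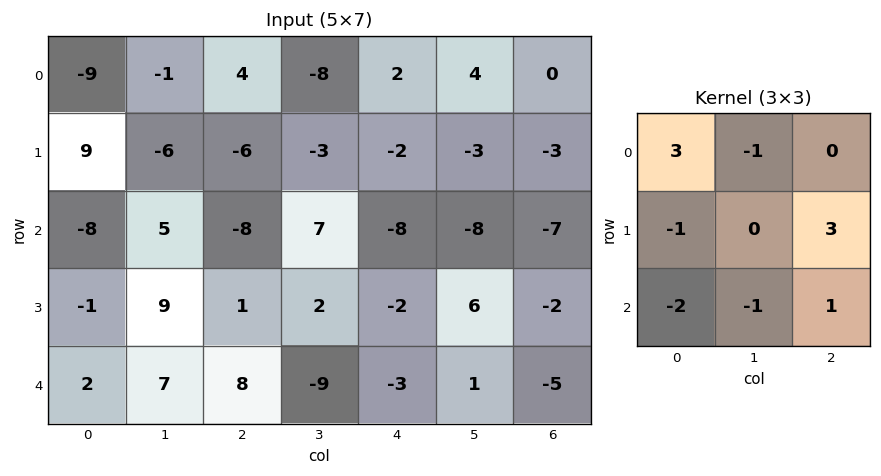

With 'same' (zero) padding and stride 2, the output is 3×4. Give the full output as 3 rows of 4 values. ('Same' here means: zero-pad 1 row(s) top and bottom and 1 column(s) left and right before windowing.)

-18 -8 25 5
16 -13 -34 -8
22 -8 20 19

Output[0,0]: The receptive field on the zero-padded input at this output position is [0 0 0 / 0 -9 -1 / 0 9 -6]. Elementwise product with the kernel and sum: 0·3 + 0·-1 + 0·-1 + -1·3 + 0·-2 + 9·-1 + -6·1.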